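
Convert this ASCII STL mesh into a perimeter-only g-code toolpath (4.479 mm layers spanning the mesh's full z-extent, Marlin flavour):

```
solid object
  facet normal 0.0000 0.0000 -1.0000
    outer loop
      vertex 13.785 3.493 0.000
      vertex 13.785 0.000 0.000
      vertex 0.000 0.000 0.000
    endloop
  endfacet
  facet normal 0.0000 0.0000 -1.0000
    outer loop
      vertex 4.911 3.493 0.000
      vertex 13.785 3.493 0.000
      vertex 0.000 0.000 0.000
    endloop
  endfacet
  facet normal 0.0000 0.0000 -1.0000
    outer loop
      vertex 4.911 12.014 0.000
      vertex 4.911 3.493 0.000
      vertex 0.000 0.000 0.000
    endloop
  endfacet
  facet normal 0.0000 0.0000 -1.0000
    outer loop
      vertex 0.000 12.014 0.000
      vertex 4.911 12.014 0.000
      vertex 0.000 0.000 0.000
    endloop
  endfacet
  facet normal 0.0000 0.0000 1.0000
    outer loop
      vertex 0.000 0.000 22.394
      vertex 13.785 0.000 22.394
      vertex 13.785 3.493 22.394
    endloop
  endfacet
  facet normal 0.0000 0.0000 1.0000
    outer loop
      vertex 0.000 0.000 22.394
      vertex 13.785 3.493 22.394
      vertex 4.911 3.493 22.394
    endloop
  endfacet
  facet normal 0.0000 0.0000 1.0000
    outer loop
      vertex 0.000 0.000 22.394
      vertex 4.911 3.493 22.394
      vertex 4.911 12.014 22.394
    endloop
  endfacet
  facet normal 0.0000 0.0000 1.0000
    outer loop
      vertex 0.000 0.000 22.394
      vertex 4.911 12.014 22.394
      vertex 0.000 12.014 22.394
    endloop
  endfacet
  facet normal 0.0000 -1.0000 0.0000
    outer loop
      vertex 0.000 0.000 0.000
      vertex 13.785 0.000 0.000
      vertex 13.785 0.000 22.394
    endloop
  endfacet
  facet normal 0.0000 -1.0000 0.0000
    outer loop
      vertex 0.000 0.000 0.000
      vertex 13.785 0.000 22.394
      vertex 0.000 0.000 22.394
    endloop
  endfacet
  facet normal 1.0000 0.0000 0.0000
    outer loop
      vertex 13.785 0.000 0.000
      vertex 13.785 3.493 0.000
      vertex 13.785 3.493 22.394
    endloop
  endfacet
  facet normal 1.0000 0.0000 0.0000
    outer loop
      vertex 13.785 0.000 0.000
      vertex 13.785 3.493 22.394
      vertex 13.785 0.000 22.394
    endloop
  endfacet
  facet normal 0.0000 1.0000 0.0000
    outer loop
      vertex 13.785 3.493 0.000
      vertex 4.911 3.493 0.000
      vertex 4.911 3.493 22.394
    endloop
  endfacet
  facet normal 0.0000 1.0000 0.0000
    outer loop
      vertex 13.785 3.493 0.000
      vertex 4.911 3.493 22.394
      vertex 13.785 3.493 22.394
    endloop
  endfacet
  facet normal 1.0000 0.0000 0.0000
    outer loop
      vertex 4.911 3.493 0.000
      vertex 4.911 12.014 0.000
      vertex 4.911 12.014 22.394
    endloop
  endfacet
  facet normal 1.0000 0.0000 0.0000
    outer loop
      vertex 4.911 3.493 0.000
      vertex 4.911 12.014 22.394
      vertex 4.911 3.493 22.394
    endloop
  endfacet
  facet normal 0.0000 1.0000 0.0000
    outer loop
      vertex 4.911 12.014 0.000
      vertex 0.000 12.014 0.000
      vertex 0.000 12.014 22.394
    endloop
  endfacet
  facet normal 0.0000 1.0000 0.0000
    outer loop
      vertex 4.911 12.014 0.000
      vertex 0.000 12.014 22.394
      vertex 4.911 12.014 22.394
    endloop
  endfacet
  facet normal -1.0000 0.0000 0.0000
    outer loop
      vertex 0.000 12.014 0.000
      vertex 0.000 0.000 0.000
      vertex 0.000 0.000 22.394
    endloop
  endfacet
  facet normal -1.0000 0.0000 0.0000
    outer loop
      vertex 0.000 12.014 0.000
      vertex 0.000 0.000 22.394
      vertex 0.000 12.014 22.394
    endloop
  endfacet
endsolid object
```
; perimeter-only toolpath
G21 ; units = mm
G90 ; absolute positioning
G28 ; home
; layer 1
G0 Z4.479
G0 X0.000 Y0.000
G1 X13.785 Y0.000
G1 X13.785 Y3.493
G1 X4.911 Y3.493
G1 X4.911 Y12.014
G1 X0.000 Y12.014
G1 X0.000 Y0.000
; layer 2
G0 Z8.958
G0 X0.000 Y0.000
G1 X13.785 Y0.000
G1 X13.785 Y3.493
G1 X4.911 Y3.493
G1 X4.911 Y12.014
G1 X0.000 Y12.014
G1 X0.000 Y0.000
; layer 3
G0 Z13.436
G0 X0.000 Y0.000
G1 X13.785 Y0.000
G1 X13.785 Y3.493
G1 X4.911 Y3.493
G1 X4.911 Y12.014
G1 X0.000 Y12.014
G1 X0.000 Y0.000
; layer 4
G0 Z17.915
G0 X0.000 Y0.000
G1 X13.785 Y0.000
G1 X13.785 Y3.493
G1 X4.911 Y3.493
G1 X4.911 Y12.014
G1 X0.000 Y12.014
G1 X0.000 Y0.000
; layer 5
G0 Z22.394
G0 X0.000 Y0.000
G1 X13.785 Y0.000
G1 X13.785 Y3.493
G1 X4.911 Y3.493
G1 X4.911 Y12.014
G1 X0.000 Y12.014
G1 X0.000 Y0.000
M2 ; end

The solid is an L-shaped prism: outer 13.8 × 12 mm, arm thicknesses ≈ 3.49 mm (horizontal) and 4.91 mm (vertical), extruded 22.4 mm in z. Slicing at Δz = 4.479 mm — 5 equal slices spanning the solid's height, so layer i sits at z = i·h/5 — gives 5 non-empty perimeters. Each is a 6-segment closed polygon; G0 lifts to the layer z and rapids to the start vertex, then G1 traces the edges.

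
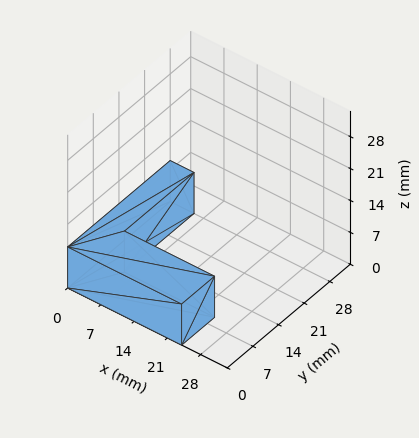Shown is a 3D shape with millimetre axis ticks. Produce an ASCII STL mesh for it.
Reading the render: the shape is an L-shaped prism: outer 24 × 28 mm, arm thicknesses ≈ 9 mm (horizontal) and 5 mm (vertical), extruded 9 mm in z (dimensions read to the nearest mm from the axis ticks). For the STL, each face is triangulated and given an outward normal.

solid part
  facet normal 0.0000 0.0000 -1.0000
    outer loop
      vertex 24.000 9.000 0.000
      vertex 24.000 0.000 0.000
      vertex 0.000 0.000 0.000
    endloop
  endfacet
  facet normal 0.0000 0.0000 -1.0000
    outer loop
      vertex 5.000 9.000 0.000
      vertex 24.000 9.000 0.000
      vertex 0.000 0.000 0.000
    endloop
  endfacet
  facet normal 0.0000 0.0000 -1.0000
    outer loop
      vertex 5.000 28.000 0.000
      vertex 5.000 9.000 0.000
      vertex 0.000 0.000 0.000
    endloop
  endfacet
  facet normal 0.0000 0.0000 -1.0000
    outer loop
      vertex 0.000 28.000 0.000
      vertex 5.000 28.000 0.000
      vertex 0.000 0.000 0.000
    endloop
  endfacet
  facet normal 0.0000 0.0000 1.0000
    outer loop
      vertex 0.000 0.000 9.000
      vertex 24.000 0.000 9.000
      vertex 24.000 9.000 9.000
    endloop
  endfacet
  facet normal 0.0000 0.0000 1.0000
    outer loop
      vertex 0.000 0.000 9.000
      vertex 24.000 9.000 9.000
      vertex 5.000 9.000 9.000
    endloop
  endfacet
  facet normal 0.0000 0.0000 1.0000
    outer loop
      vertex 0.000 0.000 9.000
      vertex 5.000 9.000 9.000
      vertex 5.000 28.000 9.000
    endloop
  endfacet
  facet normal 0.0000 0.0000 1.0000
    outer loop
      vertex 0.000 0.000 9.000
      vertex 5.000 28.000 9.000
      vertex 0.000 28.000 9.000
    endloop
  endfacet
  facet normal 0.0000 -1.0000 0.0000
    outer loop
      vertex 0.000 0.000 0.000
      vertex 24.000 0.000 0.000
      vertex 24.000 0.000 9.000
    endloop
  endfacet
  facet normal 0.0000 -1.0000 0.0000
    outer loop
      vertex 0.000 0.000 0.000
      vertex 24.000 0.000 9.000
      vertex 0.000 0.000 9.000
    endloop
  endfacet
  facet normal 1.0000 0.0000 0.0000
    outer loop
      vertex 24.000 0.000 0.000
      vertex 24.000 9.000 0.000
      vertex 24.000 9.000 9.000
    endloop
  endfacet
  facet normal 1.0000 0.0000 0.0000
    outer loop
      vertex 24.000 0.000 0.000
      vertex 24.000 9.000 9.000
      vertex 24.000 0.000 9.000
    endloop
  endfacet
  facet normal 0.0000 1.0000 0.0000
    outer loop
      vertex 24.000 9.000 0.000
      vertex 5.000 9.000 0.000
      vertex 5.000 9.000 9.000
    endloop
  endfacet
  facet normal 0.0000 1.0000 0.0000
    outer loop
      vertex 24.000 9.000 0.000
      vertex 5.000 9.000 9.000
      vertex 24.000 9.000 9.000
    endloop
  endfacet
  facet normal 1.0000 0.0000 0.0000
    outer loop
      vertex 5.000 9.000 0.000
      vertex 5.000 28.000 0.000
      vertex 5.000 28.000 9.000
    endloop
  endfacet
  facet normal 1.0000 0.0000 0.0000
    outer loop
      vertex 5.000 9.000 0.000
      vertex 5.000 28.000 9.000
      vertex 5.000 9.000 9.000
    endloop
  endfacet
  facet normal 0.0000 1.0000 0.0000
    outer loop
      vertex 5.000 28.000 0.000
      vertex 0.000 28.000 0.000
      vertex 0.000 28.000 9.000
    endloop
  endfacet
  facet normal 0.0000 1.0000 0.0000
    outer loop
      vertex 5.000 28.000 0.000
      vertex 0.000 28.000 9.000
      vertex 5.000 28.000 9.000
    endloop
  endfacet
  facet normal -1.0000 0.0000 0.0000
    outer loop
      vertex 0.000 28.000 0.000
      vertex 0.000 0.000 0.000
      vertex 0.000 0.000 9.000
    endloop
  endfacet
  facet normal -1.0000 0.0000 0.0000
    outer loop
      vertex 0.000 28.000 0.000
      vertex 0.000 0.000 9.000
      vertex 0.000 28.000 9.000
    endloop
  endfacet
endsolid part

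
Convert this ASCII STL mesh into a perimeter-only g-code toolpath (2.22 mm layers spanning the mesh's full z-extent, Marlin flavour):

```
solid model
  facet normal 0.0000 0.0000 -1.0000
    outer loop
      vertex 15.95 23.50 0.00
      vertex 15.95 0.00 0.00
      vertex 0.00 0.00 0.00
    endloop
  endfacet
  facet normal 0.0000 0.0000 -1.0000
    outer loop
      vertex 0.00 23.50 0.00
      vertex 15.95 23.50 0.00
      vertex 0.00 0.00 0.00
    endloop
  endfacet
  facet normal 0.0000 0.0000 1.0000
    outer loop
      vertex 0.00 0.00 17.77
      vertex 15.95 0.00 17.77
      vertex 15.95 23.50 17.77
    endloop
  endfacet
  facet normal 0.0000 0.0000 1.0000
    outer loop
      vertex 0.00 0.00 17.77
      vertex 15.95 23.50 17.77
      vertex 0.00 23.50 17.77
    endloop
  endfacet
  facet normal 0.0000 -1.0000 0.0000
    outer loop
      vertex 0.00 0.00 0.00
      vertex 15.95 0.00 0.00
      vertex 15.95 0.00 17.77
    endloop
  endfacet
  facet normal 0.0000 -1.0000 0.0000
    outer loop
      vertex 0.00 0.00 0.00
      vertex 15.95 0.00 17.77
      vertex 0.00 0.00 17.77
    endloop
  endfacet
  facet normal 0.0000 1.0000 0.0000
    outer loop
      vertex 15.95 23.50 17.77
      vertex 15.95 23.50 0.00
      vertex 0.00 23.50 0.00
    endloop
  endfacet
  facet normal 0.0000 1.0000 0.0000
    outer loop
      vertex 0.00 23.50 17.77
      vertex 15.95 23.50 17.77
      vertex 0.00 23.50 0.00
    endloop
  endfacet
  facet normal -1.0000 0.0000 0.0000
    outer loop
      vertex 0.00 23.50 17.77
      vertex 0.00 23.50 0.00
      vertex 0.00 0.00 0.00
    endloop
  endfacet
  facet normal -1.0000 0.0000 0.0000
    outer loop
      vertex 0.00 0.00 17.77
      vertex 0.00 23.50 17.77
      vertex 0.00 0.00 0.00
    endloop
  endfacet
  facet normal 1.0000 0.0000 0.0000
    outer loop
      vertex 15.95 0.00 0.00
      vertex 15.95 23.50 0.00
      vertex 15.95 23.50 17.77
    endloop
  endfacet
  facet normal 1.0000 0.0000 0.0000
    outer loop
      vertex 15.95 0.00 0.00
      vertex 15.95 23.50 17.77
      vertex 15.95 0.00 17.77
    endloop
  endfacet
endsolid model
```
; perimeter-only toolpath
G21 ; units = mm
G90 ; absolute positioning
G28 ; home
; layer 1
G0 Z2.22
G0 X0.00 Y0.00
G1 X15.95 Y0.00
G1 X15.95 Y23.50
G1 X0.00 Y23.50
G1 X0.00 Y0.00
; layer 2
G0 Z4.44
G0 X0.00 Y0.00
G1 X15.95 Y0.00
G1 X15.95 Y23.50
G1 X0.00 Y23.50
G1 X0.00 Y0.00
; layer 3
G0 Z6.66
G0 X0.00 Y0.00
G1 X15.95 Y0.00
G1 X15.95 Y23.50
G1 X0.00 Y23.50
G1 X0.00 Y0.00
; layer 4
G0 Z8.88
G0 X0.00 Y0.00
G1 X15.95 Y0.00
G1 X15.95 Y23.50
G1 X0.00 Y23.50
G1 X0.00 Y0.00
; layer 5
G0 Z11.11
G0 X0.00 Y0.00
G1 X15.95 Y0.00
G1 X15.95 Y23.50
G1 X0.00 Y23.50
G1 X0.00 Y0.00
; layer 6
G0 Z13.33
G0 X0.00 Y0.00
G1 X15.95 Y0.00
G1 X15.95 Y23.50
G1 X0.00 Y23.50
G1 X0.00 Y0.00
; layer 7
G0 Z15.55
G0 X0.00 Y0.00
G1 X15.95 Y0.00
G1 X15.95 Y23.50
G1 X0.00 Y23.50
G1 X0.00 Y0.00
; layer 8
G0 Z17.77
G0 X0.00 Y0.00
G1 X15.95 Y0.00
G1 X15.95 Y23.50
G1 X0.00 Y23.50
G1 X0.00 Y0.00
M2 ; end

The solid is a rectangular box, roughly 15.9 × 23.5 mm footprint and 17.8 mm tall. Slicing at Δz = 2.22 mm — 8 equal slices spanning the solid's height, so layer i sits at z = i·h/8 — gives 8 non-empty perimeters. Each is a 4-segment closed polygon; G0 lifts to the layer z and rapids to the start vertex, then G1 traces the edges.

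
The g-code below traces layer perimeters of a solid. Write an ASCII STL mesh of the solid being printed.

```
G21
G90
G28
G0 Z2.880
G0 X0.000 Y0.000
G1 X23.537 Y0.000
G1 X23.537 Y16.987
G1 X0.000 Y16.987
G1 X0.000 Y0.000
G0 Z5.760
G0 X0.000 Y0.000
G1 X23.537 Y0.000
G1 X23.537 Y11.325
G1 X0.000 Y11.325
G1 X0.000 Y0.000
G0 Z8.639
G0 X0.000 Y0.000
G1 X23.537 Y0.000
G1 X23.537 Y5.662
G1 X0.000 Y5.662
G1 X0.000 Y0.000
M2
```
solid part
  facet normal 0.0000 0.0000 -1.0000
    outer loop
      vertex 23.537 22.650 0.000
      vertex 23.537 0.000 0.000
      vertex 0.000 0.000 0.000
    endloop
  endfacet
  facet normal 0.0000 0.0000 -1.0000
    outer loop
      vertex 0.000 22.650 0.000
      vertex 23.537 22.650 0.000
      vertex 0.000 0.000 0.000
    endloop
  endfacet
  facet normal 0.0000 -1.0000 0.0000
    outer loop
      vertex 0.000 0.000 0.000
      vertex 23.537 0.000 0.000
      vertex 23.537 0.000 11.519
    endloop
  endfacet
  facet normal 0.0000 -1.0000 0.0000
    outer loop
      vertex 0.000 0.000 0.000
      vertex 23.537 0.000 11.519
      vertex 0.000 0.000 11.519
    endloop
  endfacet
  facet normal 0.0000 0.4533 0.8914
    outer loop
      vertex 0.000 0.000 11.519
      vertex 23.537 0.000 11.519
      vertex 23.537 22.650 0.000
    endloop
  endfacet
  facet normal 0.0000 0.4533 0.8914
    outer loop
      vertex 0.000 0.000 11.519
      vertex 23.537 22.650 0.000
      vertex 0.000 22.650 0.000
    endloop
  endfacet
  facet normal -1.0000 0.0000 0.0000
    outer loop
      vertex 0.000 0.000 11.519
      vertex 0.000 22.650 0.000
      vertex 0.000 0.000 0.000
    endloop
  endfacet
  facet normal 1.0000 0.0000 0.0000
    outer loop
      vertex 23.537 0.000 0.000
      vertex 23.537 22.650 0.000
      vertex 23.537 0.000 11.519
    endloop
  endfacet
endsolid part

The G0 Z moves step by Δz≈2.880 mm. The G1 loops shrink linearly with z, so the solid tapers from its base footprint up to z≈11.5. Closing with a flat bottom cap and the tapered top and triangulating gives 8 facets — a wedge (ramp): 23.5 × 22.6 mm base, rising to 11.5 mm along the y=0 edge and sloping linearly to z=0 at y=22.6.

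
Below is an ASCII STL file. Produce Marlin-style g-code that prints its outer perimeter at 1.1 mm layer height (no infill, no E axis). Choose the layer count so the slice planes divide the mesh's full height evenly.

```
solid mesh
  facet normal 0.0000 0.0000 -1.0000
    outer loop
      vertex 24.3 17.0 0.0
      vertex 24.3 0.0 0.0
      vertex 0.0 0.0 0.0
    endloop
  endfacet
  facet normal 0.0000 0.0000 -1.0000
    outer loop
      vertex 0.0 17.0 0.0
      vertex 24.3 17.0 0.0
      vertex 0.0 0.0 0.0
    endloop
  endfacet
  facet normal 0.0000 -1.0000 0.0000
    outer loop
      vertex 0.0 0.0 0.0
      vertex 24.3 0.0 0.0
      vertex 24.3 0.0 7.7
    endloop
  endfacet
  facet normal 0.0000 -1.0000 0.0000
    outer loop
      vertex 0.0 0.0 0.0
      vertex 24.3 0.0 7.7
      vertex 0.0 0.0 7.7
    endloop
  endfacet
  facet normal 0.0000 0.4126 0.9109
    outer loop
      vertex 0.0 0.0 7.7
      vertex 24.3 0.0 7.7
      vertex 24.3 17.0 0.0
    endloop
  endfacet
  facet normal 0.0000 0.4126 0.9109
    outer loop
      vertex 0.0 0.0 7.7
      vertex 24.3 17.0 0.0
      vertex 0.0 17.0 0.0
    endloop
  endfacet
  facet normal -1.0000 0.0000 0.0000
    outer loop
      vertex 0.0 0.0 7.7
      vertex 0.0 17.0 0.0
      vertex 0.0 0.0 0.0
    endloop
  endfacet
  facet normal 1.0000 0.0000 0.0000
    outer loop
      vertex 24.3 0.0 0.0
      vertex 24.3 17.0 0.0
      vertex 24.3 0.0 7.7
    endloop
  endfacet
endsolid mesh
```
; perimeter-only toolpath
G21 ; units = mm
G90 ; absolute positioning
G28 ; home
; layer 1
G0 Z1.1
G0 X0.0 Y0.0
G1 X24.3 Y0.0
G1 X24.3 Y14.6
G1 X0.0 Y14.6
G1 X0.0 Y0.0
; layer 2
G0 Z2.2
G0 X0.0 Y0.0
G1 X24.3 Y0.0
G1 X24.3 Y12.1
G1 X0.0 Y12.1
G1 X0.0 Y0.0
; layer 3
G0 Z3.3
G0 X0.0 Y0.0
G1 X24.3 Y0.0
G1 X24.3 Y9.7
G1 X0.0 Y9.7
G1 X0.0 Y0.0
; layer 4
G0 Z4.4
G0 X0.0 Y0.0
G1 X24.3 Y0.0
G1 X24.3 Y7.3
G1 X0.0 Y7.3
G1 X0.0 Y0.0
; layer 5
G0 Z5.5
G0 X0.0 Y0.0
G1 X24.3 Y0.0
G1 X24.3 Y4.9
G1 X0.0 Y4.9
G1 X0.0 Y0.0
; layer 6
G0 Z6.6
G0 X0.0 Y0.0
G1 X24.3 Y0.0
G1 X24.3 Y2.4
G1 X0.0 Y2.4
G1 X0.0 Y0.0
M2 ; end

The solid is a wedge (ramp): 24.3 × 17 mm base, rising to 7.7 mm along the y=0 edge and sloping linearly to z=0 at y=17. Slicing at Δz = 1.1 mm — 7 equal slices spanning the solid's height, so layer i sits at z = i·h/7 — gives 6 non-empty perimeters. Each is a 4-segment closed polygon; G0 lifts to the layer z and rapids to the start vertex, then G1 traces the edges. The cross-section shrinks linearly with z (the slice at the apex is degenerate and omitted).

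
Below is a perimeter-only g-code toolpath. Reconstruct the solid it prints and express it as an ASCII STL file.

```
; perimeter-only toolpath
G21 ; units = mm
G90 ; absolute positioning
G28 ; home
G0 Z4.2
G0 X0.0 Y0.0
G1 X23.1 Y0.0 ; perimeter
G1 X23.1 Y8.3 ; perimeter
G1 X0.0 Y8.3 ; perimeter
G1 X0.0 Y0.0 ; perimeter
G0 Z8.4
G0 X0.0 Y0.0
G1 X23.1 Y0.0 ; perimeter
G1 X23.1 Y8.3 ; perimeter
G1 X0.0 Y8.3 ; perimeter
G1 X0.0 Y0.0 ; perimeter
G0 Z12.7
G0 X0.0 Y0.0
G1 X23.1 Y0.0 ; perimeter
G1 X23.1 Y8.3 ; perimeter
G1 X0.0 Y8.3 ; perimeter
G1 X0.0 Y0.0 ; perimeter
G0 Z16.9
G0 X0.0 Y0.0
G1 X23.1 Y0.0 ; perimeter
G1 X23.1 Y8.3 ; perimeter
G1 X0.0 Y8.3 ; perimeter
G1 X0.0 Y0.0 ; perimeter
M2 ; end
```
solid part
  facet normal 0.0000 0.0000 -1.0000
    outer loop
      vertex 23.1 8.3 0.0
      vertex 23.1 0.0 0.0
      vertex 0.0 0.0 0.0
    endloop
  endfacet
  facet normal 0.0000 0.0000 -1.0000
    outer loop
      vertex 0.0 8.3 0.0
      vertex 23.1 8.3 0.0
      vertex 0.0 0.0 0.0
    endloop
  endfacet
  facet normal 0.0000 0.0000 1.0000
    outer loop
      vertex 0.0 0.0 16.9
      vertex 23.1 0.0 16.9
      vertex 23.1 8.3 16.9
    endloop
  endfacet
  facet normal 0.0000 0.0000 1.0000
    outer loop
      vertex 0.0 0.0 16.9
      vertex 23.1 8.3 16.9
      vertex 0.0 8.3 16.9
    endloop
  endfacet
  facet normal 0.0000 -1.0000 0.0000
    outer loop
      vertex 0.0 0.0 0.0
      vertex 23.1 0.0 0.0
      vertex 23.1 0.0 16.9
    endloop
  endfacet
  facet normal 0.0000 -1.0000 0.0000
    outer loop
      vertex 0.0 0.0 0.0
      vertex 23.1 0.0 16.9
      vertex 0.0 0.0 16.9
    endloop
  endfacet
  facet normal 0.0000 1.0000 0.0000
    outer loop
      vertex 23.1 8.3 16.9
      vertex 23.1 8.3 0.0
      vertex 0.0 8.3 0.0
    endloop
  endfacet
  facet normal 0.0000 1.0000 0.0000
    outer loop
      vertex 0.0 8.3 16.9
      vertex 23.1 8.3 16.9
      vertex 0.0 8.3 0.0
    endloop
  endfacet
  facet normal -1.0000 0.0000 0.0000
    outer loop
      vertex 0.0 8.3 16.9
      vertex 0.0 8.3 0.0
      vertex 0.0 0.0 0.0
    endloop
  endfacet
  facet normal -1.0000 0.0000 0.0000
    outer loop
      vertex 0.0 0.0 16.9
      vertex 0.0 8.3 16.9
      vertex 0.0 0.0 0.0
    endloop
  endfacet
  facet normal 1.0000 0.0000 0.0000
    outer loop
      vertex 23.1 0.0 0.0
      vertex 23.1 8.3 0.0
      vertex 23.1 8.3 16.9
    endloop
  endfacet
  facet normal 1.0000 0.0000 0.0000
    outer loop
      vertex 23.1 0.0 0.0
      vertex 23.1 8.3 16.9
      vertex 23.1 0.0 16.9
    endloop
  endfacet
endsolid part

The G0 Z moves step by Δz≈4.2 mm. Every layer's G1 loop is the same polygon, so the solid is a straight extrusion of it from z=0 to z≈16.9. Closing with flat bottom and top caps and triangulating gives 12 facets — a rectangular box, roughly 23.1 × 8.3 mm footprint and 16.9 mm tall.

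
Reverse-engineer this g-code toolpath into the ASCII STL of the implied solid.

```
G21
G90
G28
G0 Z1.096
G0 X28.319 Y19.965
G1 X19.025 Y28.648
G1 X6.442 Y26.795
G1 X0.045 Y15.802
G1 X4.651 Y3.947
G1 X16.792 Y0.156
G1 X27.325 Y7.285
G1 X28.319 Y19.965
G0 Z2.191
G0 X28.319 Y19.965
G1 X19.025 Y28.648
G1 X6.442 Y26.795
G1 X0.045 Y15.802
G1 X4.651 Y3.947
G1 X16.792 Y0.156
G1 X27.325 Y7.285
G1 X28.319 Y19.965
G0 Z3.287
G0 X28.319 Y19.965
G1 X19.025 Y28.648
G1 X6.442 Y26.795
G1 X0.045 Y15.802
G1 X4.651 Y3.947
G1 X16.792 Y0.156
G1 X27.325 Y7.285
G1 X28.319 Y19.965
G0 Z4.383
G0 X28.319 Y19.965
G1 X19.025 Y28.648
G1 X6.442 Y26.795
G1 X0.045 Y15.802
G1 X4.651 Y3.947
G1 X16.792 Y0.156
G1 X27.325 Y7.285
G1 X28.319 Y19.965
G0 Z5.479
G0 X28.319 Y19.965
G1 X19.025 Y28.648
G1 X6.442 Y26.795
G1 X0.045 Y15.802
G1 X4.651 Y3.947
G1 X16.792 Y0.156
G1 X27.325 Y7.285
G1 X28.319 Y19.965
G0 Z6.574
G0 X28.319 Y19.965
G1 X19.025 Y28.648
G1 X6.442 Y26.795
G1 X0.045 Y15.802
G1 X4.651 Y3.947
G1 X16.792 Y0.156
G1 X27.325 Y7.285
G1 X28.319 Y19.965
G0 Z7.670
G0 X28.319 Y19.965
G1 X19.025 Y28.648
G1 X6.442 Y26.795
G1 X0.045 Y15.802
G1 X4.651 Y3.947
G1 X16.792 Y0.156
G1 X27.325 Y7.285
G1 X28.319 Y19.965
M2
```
solid part
  facet normal 0.0000 0.0000 -1.0000
    outer loop
      vertex 6.442 26.795 0.000
      vertex 19.025 28.648 0.000
      vertex 28.319 19.965 0.000
    endloop
  endfacet
  facet normal 0.0000 0.0000 -1.0000
    outer loop
      vertex 0.045 15.802 0.000
      vertex 6.442 26.795 0.000
      vertex 28.319 19.965 0.000
    endloop
  endfacet
  facet normal 0.0000 0.0000 -1.0000
    outer loop
      vertex 4.651 3.947 0.000
      vertex 0.045 15.802 0.000
      vertex 28.319 19.965 0.000
    endloop
  endfacet
  facet normal 0.0000 0.0000 -1.0000
    outer loop
      vertex 16.792 0.156 0.000
      vertex 4.651 3.947 0.000
      vertex 28.319 19.965 0.000
    endloop
  endfacet
  facet normal 0.0000 0.0000 -1.0000
    outer loop
      vertex 27.325 7.285 0.000
      vertex 16.792 0.156 0.000
      vertex 28.319 19.965 0.000
    endloop
  endfacet
  facet normal 0.0000 0.0000 1.0000
    outer loop
      vertex 28.319 19.965 7.670
      vertex 19.025 28.648 7.670
      vertex 6.442 26.795 7.670
    endloop
  endfacet
  facet normal 0.0000 0.0000 1.0000
    outer loop
      vertex 28.319 19.965 7.670
      vertex 6.442 26.795 7.670
      vertex 0.045 15.802 7.670
    endloop
  endfacet
  facet normal 0.0000 0.0000 1.0000
    outer loop
      vertex 28.319 19.965 7.670
      vertex 0.045 15.802 7.670
      vertex 4.651 3.947 7.670
    endloop
  endfacet
  facet normal 0.0000 0.0000 1.0000
    outer loop
      vertex 28.319 19.965 7.670
      vertex 4.651 3.947 7.670
      vertex 16.792 0.156 7.670
    endloop
  endfacet
  facet normal 0.0000 0.0000 1.0000
    outer loop
      vertex 28.319 19.965 7.670
      vertex 16.792 0.156 7.670
      vertex 27.325 7.285 7.670
    endloop
  endfacet
  facet normal 0.6827 0.7307 0.0000
    outer loop
      vertex 28.319 19.965 0.000
      vertex 19.025 28.648 0.000
      vertex 19.025 28.648 7.670
    endloop
  endfacet
  facet normal 0.6827 0.7307 0.0000
    outer loop
      vertex 28.319 19.965 0.000
      vertex 19.025 28.648 7.670
      vertex 28.319 19.965 7.670
    endloop
  endfacet
  facet normal -0.1457 0.9893 0.0000
    outer loop
      vertex 19.025 28.648 0.000
      vertex 6.442 26.795 0.000
      vertex 6.442 26.795 7.670
    endloop
  endfacet
  facet normal -0.1457 0.9893 0.0000
    outer loop
      vertex 19.025 28.648 0.000
      vertex 6.442 26.795 7.670
      vertex 19.025 28.648 7.670
    endloop
  endfacet
  facet normal -0.8643 0.5030 0.0000
    outer loop
      vertex 6.442 26.795 0.000
      vertex 0.045 15.802 0.000
      vertex 0.045 15.802 7.670
    endloop
  endfacet
  facet normal -0.8643 0.5030 0.0000
    outer loop
      vertex 6.442 26.795 0.000
      vertex 0.045 15.802 7.670
      vertex 6.442 26.795 7.670
    endloop
  endfacet
  facet normal -0.9321 -0.3622 0.0000
    outer loop
      vertex 0.045 15.802 0.000
      vertex 4.651 3.947 0.000
      vertex 4.651 3.947 7.670
    endloop
  endfacet
  facet normal -0.9321 -0.3622 0.0000
    outer loop
      vertex 0.045 15.802 0.000
      vertex 4.651 3.947 7.670
      vertex 0.045 15.802 7.670
    endloop
  endfacet
  facet normal -0.2981 -0.9545 0.0000
    outer loop
      vertex 4.651 3.947 0.000
      vertex 16.792 0.156 0.000
      vertex 16.792 0.156 7.670
    endloop
  endfacet
  facet normal -0.2981 -0.9545 0.0000
    outer loop
      vertex 4.651 3.947 0.000
      vertex 16.792 0.156 7.670
      vertex 4.651 3.947 7.670
    endloop
  endfacet
  facet normal 0.5605 -0.8281 0.0000
    outer loop
      vertex 16.792 0.156 0.000
      vertex 27.325 7.285 0.000
      vertex 27.325 7.285 7.670
    endloop
  endfacet
  facet normal 0.5605 -0.8281 0.0000
    outer loop
      vertex 16.792 0.156 0.000
      vertex 27.325 7.285 7.670
      vertex 16.792 0.156 7.670
    endloop
  endfacet
  facet normal 0.9969 -0.0782 0.0000
    outer loop
      vertex 27.325 7.285 0.000
      vertex 28.319 19.965 0.000
      vertex 28.319 19.965 7.670
    endloop
  endfacet
  facet normal 0.9969 -0.0782 0.0000
    outer loop
      vertex 27.325 7.285 0.000
      vertex 28.319 19.965 7.670
      vertex 27.325 7.285 7.670
    endloop
  endfacet
endsolid part

The G0 Z moves step by Δz≈1.096 mm. Every layer's G1 loop is the same polygon, so the solid is a straight extrusion of it from z=0 to z≈7.67. Closing with flat bottom and top caps and triangulating gives 24 facets — a regular 7-sided prism (a cylinder approximated with 7 flat sides), circumscribed radius ≈ 14.7 mm, height ≈ 7.67 mm.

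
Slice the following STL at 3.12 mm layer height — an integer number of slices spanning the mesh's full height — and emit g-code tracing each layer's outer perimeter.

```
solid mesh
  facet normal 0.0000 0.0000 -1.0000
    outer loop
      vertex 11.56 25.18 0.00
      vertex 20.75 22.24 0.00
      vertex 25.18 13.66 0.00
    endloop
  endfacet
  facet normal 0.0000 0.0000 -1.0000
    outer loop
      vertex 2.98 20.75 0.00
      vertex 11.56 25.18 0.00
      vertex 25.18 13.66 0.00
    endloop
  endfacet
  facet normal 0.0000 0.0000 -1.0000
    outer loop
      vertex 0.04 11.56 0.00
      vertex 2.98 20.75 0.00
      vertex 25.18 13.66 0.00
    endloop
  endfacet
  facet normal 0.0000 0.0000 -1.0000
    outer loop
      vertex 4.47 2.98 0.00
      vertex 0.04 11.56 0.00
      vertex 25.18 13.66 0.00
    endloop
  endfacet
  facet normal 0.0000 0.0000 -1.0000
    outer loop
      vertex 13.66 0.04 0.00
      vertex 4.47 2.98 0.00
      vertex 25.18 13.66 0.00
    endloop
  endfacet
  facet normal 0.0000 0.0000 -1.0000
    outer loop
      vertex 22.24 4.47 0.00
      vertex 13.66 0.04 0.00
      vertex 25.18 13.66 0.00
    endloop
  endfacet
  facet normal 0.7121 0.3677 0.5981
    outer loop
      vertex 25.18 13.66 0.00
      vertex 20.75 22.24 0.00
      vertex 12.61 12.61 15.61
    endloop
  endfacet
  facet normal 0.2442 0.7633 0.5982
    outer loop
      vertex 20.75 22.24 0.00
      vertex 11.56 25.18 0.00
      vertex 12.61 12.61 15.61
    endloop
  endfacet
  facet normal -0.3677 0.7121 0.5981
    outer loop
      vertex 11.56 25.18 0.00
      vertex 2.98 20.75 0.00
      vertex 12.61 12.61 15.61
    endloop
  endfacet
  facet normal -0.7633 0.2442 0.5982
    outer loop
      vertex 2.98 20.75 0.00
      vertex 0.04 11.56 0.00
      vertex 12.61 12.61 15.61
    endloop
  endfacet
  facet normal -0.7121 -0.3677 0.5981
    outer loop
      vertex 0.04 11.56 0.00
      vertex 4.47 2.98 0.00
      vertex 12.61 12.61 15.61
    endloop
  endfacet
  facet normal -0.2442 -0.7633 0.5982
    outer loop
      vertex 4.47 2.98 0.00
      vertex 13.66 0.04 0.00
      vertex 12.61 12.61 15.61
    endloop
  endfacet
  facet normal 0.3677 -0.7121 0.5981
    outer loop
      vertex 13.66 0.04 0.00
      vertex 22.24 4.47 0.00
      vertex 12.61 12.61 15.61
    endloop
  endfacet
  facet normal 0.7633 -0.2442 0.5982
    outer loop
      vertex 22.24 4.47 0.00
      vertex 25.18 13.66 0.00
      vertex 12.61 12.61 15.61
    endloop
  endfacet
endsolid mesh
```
; perimeter-only toolpath
G21 ; units = mm
G90 ; absolute positioning
G28 ; home
; layer 1
G0 Z3.12
G0 X22.67 Y13.45
G1 X19.12 Y20.31
G1 X11.77 Y22.67
G1 X4.91 Y19.12
G1 X2.55 Y11.77
G1 X6.10 Y4.91
G1 X13.45 Y2.55
G1 X20.31 Y6.10
G1 X22.67 Y13.45
; layer 2
G0 Z6.24
G0 X20.15 Y13.24
G1 X17.49 Y18.39
G1 X11.98 Y20.15
G1 X6.83 Y17.49
G1 X5.07 Y11.98
G1 X7.73 Y6.83
G1 X13.24 Y5.07
G1 X18.39 Y7.73
G1 X20.15 Y13.24
; layer 3
G0 Z9.37
G0 X17.64 Y13.03
G1 X15.87 Y16.46
G1 X12.19 Y17.64
G1 X8.76 Y15.87
G1 X7.58 Y12.19
G1 X9.35 Y8.76
G1 X13.03 Y7.58
G1 X16.46 Y9.35
G1 X17.64 Y13.03
; layer 4
G0 Z12.49
G0 X15.12 Y12.82
G1 X14.24 Y14.54
G1 X12.40 Y15.12
G1 X10.68 Y14.24
G1 X10.10 Y12.40
G1 X10.98 Y10.68
G1 X12.82 Y10.10
G1 X14.54 Y10.98
G1 X15.12 Y12.82
M2 ; end

The solid is a regular 8-sided pyramid, base circumscribed radius ≈ 12.6 mm, apex at z ≈ 15.6 mm. Slicing at Δz = 3.12 mm — 5 equal slices spanning the solid's height, so layer i sits at z = i·h/5 — gives 4 non-empty perimeters. Each is a 8-segment closed polygon; G0 lifts to the layer z and rapids to the start vertex, then G1 traces the edges. The cross-section shrinks linearly with z (the slice at the apex is degenerate and omitted).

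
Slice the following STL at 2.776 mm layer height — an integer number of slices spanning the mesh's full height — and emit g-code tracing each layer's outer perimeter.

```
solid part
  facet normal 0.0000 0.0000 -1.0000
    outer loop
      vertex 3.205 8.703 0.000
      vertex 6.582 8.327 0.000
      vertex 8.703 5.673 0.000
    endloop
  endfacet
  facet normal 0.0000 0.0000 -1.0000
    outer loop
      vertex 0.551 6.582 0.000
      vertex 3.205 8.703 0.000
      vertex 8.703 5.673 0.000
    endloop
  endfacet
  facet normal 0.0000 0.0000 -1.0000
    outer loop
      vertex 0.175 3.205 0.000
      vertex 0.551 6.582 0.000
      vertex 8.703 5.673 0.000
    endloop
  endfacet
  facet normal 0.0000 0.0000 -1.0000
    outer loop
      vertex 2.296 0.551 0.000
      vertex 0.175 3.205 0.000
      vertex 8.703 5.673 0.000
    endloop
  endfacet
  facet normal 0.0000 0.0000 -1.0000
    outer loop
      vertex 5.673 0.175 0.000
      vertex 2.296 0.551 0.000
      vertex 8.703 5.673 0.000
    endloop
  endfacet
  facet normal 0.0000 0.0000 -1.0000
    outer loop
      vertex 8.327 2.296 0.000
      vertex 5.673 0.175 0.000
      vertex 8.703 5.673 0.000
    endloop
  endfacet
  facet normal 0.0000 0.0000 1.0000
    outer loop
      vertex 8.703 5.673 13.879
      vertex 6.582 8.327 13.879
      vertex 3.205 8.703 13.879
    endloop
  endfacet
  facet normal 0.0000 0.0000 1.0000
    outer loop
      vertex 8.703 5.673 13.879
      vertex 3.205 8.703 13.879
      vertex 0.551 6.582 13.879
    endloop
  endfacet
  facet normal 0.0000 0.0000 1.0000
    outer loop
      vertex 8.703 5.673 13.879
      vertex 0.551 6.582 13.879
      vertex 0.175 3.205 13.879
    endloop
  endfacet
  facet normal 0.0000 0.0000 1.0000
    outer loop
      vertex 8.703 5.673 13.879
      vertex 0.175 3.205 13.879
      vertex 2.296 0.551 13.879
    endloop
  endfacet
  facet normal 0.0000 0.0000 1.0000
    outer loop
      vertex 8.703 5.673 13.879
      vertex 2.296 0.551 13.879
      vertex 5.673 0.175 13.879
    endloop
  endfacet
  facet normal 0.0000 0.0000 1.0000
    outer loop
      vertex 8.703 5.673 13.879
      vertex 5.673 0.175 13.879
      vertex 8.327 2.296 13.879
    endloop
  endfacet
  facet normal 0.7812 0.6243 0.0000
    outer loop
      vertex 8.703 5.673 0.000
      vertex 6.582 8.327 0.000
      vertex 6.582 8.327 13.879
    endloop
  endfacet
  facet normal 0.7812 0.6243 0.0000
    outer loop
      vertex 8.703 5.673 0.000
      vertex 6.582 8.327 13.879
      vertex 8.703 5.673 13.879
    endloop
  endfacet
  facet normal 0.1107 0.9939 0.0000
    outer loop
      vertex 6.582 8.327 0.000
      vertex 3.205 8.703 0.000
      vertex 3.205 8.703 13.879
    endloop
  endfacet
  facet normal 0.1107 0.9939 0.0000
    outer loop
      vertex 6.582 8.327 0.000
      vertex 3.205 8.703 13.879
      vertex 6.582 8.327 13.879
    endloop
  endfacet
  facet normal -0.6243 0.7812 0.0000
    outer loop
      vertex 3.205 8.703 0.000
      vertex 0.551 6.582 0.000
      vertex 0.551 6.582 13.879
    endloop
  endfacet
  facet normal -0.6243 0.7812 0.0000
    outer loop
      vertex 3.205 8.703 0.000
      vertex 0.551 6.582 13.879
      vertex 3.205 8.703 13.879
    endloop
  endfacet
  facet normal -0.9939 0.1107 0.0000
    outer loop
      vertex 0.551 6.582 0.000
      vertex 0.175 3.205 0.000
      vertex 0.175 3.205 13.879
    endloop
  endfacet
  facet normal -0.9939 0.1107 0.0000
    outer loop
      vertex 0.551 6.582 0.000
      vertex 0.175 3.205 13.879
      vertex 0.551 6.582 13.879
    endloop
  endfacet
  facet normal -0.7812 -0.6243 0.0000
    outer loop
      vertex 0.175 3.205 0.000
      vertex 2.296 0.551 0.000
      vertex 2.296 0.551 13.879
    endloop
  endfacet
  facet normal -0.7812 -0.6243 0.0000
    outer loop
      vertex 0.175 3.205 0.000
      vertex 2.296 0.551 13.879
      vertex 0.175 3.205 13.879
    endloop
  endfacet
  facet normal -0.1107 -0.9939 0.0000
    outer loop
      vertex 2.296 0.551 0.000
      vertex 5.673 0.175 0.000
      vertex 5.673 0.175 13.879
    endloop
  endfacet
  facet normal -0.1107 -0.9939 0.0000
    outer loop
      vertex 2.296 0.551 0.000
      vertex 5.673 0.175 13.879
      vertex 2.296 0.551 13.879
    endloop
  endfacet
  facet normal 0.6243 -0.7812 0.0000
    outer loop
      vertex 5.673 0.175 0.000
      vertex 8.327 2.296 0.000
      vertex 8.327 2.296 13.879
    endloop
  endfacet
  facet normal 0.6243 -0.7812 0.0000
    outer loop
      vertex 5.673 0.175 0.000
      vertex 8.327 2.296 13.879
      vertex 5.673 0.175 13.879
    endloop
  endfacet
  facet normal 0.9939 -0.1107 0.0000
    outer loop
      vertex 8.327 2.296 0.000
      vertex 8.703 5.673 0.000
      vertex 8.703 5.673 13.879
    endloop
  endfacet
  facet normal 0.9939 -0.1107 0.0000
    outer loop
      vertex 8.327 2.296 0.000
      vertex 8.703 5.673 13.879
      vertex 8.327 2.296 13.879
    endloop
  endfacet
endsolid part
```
; perimeter-only toolpath
G21 ; units = mm
G90 ; absolute positioning
G28 ; home
; layer 1
G0 Z2.776
G0 X8.703 Y5.673
G1 X6.582 Y8.327
G1 X3.205 Y8.703
G1 X0.551 Y6.582
G1 X0.175 Y3.205
G1 X2.296 Y0.551
G1 X5.673 Y0.175
G1 X8.327 Y2.296
G1 X8.703 Y5.673
; layer 2
G0 Z5.552
G0 X8.703 Y5.673
G1 X6.582 Y8.327
G1 X3.205 Y8.703
G1 X0.551 Y6.582
G1 X0.175 Y3.205
G1 X2.296 Y0.551
G1 X5.673 Y0.175
G1 X8.327 Y2.296
G1 X8.703 Y5.673
; layer 3
G0 Z8.327
G0 X8.703 Y5.673
G1 X6.582 Y8.327
G1 X3.205 Y8.703
G1 X0.551 Y6.582
G1 X0.175 Y3.205
G1 X2.296 Y0.551
G1 X5.673 Y0.175
G1 X8.327 Y2.296
G1 X8.703 Y5.673
; layer 4
G0 Z11.103
G0 X8.703 Y5.673
G1 X6.582 Y8.327
G1 X3.205 Y8.703
G1 X0.551 Y6.582
G1 X0.175 Y3.205
G1 X2.296 Y0.551
G1 X5.673 Y0.175
G1 X8.327 Y2.296
G1 X8.703 Y5.673
; layer 5
G0 Z13.879
G0 X8.703 Y5.673
G1 X6.582 Y8.327
G1 X3.205 Y8.703
G1 X0.551 Y6.582
G1 X0.175 Y3.205
G1 X2.296 Y0.551
G1 X5.673 Y0.175
G1 X8.327 Y2.296
G1 X8.703 Y5.673
M2 ; end

The solid is a regular 8-sided prism (a cylinder approximated with 8 flat sides), circumscribed radius ≈ 4.44 mm, height ≈ 13.9 mm. Slicing at Δz = 2.776 mm — 5 equal slices spanning the solid's height, so layer i sits at z = i·h/5 — gives 5 non-empty perimeters. Each is a 8-segment closed polygon; G0 lifts to the layer z and rapids to the start vertex, then G1 traces the edges.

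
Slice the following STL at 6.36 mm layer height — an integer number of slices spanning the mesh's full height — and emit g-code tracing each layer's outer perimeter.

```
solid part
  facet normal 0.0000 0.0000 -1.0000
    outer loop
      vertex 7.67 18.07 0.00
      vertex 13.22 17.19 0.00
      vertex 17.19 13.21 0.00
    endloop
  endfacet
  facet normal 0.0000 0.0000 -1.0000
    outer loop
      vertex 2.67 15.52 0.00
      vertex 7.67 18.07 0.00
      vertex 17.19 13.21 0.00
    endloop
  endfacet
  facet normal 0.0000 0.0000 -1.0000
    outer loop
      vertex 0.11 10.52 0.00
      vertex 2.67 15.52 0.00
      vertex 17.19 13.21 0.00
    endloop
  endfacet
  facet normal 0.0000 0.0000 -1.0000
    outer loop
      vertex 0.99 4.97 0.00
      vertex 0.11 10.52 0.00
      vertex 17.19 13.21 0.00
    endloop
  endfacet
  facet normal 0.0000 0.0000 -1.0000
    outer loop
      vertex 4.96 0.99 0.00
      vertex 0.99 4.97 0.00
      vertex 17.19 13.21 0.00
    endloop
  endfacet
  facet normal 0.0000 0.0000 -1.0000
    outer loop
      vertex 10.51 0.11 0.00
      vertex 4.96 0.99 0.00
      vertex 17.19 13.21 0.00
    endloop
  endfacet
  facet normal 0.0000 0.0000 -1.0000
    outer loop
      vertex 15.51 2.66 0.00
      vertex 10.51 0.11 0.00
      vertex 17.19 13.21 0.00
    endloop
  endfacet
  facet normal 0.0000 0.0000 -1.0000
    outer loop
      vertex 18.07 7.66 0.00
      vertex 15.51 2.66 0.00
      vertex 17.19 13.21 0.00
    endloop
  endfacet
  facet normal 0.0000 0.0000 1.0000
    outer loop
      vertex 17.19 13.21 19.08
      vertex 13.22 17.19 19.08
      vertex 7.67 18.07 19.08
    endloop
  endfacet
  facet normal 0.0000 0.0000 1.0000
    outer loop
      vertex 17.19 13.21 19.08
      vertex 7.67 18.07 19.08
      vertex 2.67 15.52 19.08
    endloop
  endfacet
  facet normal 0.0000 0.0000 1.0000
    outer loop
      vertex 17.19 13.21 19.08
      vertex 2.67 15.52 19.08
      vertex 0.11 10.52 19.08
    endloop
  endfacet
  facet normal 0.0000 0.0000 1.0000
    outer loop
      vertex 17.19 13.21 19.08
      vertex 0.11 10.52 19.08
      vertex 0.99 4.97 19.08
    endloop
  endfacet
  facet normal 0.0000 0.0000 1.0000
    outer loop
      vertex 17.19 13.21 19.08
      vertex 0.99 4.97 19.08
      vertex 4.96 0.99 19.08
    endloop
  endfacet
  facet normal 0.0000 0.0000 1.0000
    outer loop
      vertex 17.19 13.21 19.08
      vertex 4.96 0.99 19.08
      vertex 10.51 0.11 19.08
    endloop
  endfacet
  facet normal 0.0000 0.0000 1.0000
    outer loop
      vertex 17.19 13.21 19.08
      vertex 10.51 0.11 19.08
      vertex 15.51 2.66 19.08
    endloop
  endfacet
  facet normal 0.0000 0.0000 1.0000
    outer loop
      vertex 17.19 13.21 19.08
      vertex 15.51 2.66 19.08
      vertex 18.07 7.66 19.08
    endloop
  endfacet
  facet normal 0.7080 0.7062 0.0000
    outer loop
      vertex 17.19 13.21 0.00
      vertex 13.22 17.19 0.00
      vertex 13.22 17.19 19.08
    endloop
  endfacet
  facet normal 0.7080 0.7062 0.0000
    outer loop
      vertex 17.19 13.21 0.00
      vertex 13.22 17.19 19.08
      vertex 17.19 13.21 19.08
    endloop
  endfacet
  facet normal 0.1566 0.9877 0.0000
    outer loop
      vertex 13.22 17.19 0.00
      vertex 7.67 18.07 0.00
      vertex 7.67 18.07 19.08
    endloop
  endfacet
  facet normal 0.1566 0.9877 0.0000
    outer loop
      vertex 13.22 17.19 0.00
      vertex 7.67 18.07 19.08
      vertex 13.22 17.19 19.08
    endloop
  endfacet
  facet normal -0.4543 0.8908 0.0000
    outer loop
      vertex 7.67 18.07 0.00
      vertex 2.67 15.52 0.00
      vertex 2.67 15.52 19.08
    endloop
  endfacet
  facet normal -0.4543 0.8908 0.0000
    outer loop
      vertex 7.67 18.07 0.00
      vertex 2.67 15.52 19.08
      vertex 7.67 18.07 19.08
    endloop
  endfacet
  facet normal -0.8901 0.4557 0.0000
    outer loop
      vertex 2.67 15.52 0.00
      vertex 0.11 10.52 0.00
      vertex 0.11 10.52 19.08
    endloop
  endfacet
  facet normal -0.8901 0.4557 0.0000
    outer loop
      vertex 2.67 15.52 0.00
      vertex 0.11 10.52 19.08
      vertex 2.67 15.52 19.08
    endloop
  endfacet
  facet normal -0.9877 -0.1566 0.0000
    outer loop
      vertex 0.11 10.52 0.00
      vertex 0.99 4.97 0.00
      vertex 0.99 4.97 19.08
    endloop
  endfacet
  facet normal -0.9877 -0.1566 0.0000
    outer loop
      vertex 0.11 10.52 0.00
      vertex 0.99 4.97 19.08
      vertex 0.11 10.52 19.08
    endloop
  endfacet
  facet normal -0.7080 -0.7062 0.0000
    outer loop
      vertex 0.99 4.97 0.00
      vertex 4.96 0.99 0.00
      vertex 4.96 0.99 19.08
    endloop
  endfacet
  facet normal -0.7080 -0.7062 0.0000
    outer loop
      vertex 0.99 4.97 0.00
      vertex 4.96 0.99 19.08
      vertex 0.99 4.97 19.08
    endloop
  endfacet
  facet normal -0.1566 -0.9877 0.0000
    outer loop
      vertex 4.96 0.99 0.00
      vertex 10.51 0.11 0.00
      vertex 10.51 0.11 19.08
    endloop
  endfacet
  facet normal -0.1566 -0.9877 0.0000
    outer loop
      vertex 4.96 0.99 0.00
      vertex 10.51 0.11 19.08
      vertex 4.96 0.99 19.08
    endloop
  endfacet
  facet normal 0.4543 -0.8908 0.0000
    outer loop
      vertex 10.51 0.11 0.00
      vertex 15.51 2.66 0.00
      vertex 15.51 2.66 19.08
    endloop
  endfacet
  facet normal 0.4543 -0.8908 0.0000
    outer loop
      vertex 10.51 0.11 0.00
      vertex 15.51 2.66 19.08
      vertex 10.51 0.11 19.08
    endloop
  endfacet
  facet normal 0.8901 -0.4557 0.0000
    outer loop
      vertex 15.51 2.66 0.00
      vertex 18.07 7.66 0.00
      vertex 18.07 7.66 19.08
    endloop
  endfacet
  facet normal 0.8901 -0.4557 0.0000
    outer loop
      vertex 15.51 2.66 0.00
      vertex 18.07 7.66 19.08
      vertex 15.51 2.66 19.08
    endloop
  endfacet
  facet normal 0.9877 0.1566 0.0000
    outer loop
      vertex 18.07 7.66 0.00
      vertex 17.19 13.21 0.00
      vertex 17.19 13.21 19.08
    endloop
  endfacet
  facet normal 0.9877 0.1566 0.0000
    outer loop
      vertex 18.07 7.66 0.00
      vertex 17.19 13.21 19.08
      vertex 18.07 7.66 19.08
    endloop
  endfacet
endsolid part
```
; perimeter-only toolpath
G21 ; units = mm
G90 ; absolute positioning
G28 ; home
; layer 1
G0 Z6.36
G0 X17.19 Y13.21
G1 X13.22 Y17.19
G1 X7.67 Y18.07
G1 X2.67 Y15.52
G1 X0.11 Y10.52
G1 X0.99 Y4.97
G1 X4.96 Y0.99
G1 X10.51 Y0.11
G1 X15.51 Y2.66
G1 X18.07 Y7.66
G1 X17.19 Y13.21
; layer 2
G0 Z12.72
G0 X17.19 Y13.21
G1 X13.22 Y17.19
G1 X7.67 Y18.07
G1 X2.67 Y15.52
G1 X0.11 Y10.52
G1 X0.99 Y4.97
G1 X4.96 Y0.99
G1 X10.51 Y0.11
G1 X15.51 Y2.66
G1 X18.07 Y7.66
G1 X17.19 Y13.21
; layer 3
G0 Z19.08
G0 X17.19 Y13.21
G1 X13.22 Y17.19
G1 X7.67 Y18.07
G1 X2.67 Y15.52
G1 X0.11 Y10.52
G1 X0.99 Y4.97
G1 X4.96 Y0.99
G1 X10.51 Y0.11
G1 X15.51 Y2.66
G1 X18.07 Y7.66
G1 X17.19 Y13.21
M2 ; end

The solid is a regular 10-sided prism (a cylinder approximated with 10 flat sides), circumscribed radius ≈ 9.09 mm, height ≈ 19.1 mm. Slicing at Δz = 6.36 mm — 3 equal slices spanning the solid's height, so layer i sits at z = i·h/3 — gives 3 non-empty perimeters. Each is a 10-segment closed polygon; G0 lifts to the layer z and rapids to the start vertex, then G1 traces the edges.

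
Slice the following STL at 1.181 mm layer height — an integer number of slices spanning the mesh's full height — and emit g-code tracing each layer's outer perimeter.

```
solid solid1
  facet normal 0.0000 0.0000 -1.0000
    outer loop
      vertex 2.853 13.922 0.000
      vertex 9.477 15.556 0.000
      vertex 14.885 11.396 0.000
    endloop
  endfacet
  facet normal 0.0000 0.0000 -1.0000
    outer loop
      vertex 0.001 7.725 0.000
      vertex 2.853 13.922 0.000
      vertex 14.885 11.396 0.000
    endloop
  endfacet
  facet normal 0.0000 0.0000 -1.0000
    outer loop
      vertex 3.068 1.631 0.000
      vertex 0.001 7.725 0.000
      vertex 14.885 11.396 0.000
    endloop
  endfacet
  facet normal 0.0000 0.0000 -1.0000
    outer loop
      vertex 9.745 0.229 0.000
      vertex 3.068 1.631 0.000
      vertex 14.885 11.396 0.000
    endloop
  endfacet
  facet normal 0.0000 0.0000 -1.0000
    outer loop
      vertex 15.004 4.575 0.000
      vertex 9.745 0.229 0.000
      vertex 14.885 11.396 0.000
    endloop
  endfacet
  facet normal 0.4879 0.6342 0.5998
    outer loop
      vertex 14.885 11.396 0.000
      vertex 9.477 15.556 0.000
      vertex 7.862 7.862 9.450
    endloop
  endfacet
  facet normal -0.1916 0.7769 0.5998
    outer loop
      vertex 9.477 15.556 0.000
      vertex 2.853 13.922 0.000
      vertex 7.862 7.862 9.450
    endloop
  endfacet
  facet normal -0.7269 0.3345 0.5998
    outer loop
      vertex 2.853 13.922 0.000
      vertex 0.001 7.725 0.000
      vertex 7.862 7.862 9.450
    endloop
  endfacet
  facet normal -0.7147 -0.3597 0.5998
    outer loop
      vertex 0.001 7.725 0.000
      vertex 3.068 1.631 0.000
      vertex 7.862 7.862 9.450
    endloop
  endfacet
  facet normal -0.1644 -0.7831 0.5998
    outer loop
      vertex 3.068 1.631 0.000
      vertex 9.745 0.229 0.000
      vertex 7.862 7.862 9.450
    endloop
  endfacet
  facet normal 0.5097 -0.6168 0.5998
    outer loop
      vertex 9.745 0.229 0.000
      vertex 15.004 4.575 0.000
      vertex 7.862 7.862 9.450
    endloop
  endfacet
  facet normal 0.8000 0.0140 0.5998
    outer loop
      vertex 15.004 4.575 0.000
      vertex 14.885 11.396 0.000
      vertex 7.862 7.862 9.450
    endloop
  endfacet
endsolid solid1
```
; perimeter-only toolpath
G21 ; units = mm
G90 ; absolute positioning
G28 ; home
; layer 1
G0 Z1.181
G0 X14.007 Y10.954
G1 X9.275 Y14.594
G1 X3.479 Y13.165
G1 X0.984 Y7.742
G1 X3.667 Y2.410
G1 X9.510 Y1.183
G1 X14.111 Y4.986
G1 X14.007 Y10.954
; layer 2
G0 Z2.362
G0 X13.129 Y10.513
G1 X9.073 Y13.633
G1 X4.105 Y12.407
G1 X1.966 Y7.759
G1 X4.267 Y3.189
G1 X9.274 Y2.137
G1 X13.219 Y5.397
G1 X13.129 Y10.513
; layer 3
G0 Z3.544
G0 X12.251 Y10.071
G1 X8.871 Y12.671
G1 X4.731 Y11.649
G1 X2.949 Y7.776
G1 X4.866 Y3.968
G1 X9.039 Y3.091
G1 X12.326 Y5.808
G1 X12.251 Y10.071
; layer 4
G0 Z4.725
G0 X11.373 Y9.629
G1 X8.669 Y11.709
G1 X5.357 Y10.892
G1 X3.932 Y7.793
G1 X5.465 Y4.747
G1 X8.803 Y4.045
G1 X11.433 Y6.219
G1 X11.373 Y9.629
; layer 5
G0 Z5.906
G0 X10.496 Y9.187
G1 X8.468 Y10.747
G1 X5.984 Y10.135
G1 X4.914 Y7.811
G1 X6.064 Y5.525
G1 X8.568 Y5.000
G1 X10.540 Y6.629
G1 X10.496 Y9.187
; layer 6
G0 Z7.087
G0 X9.618 Y8.745
G1 X8.266 Y9.785
G1 X6.610 Y9.377
G1 X5.897 Y7.828
G1 X6.663 Y6.304
G1 X8.333 Y5.954
G1 X9.647 Y7.040
G1 X9.618 Y8.745
; layer 7
G0 Z8.269
G0 X8.740 Y8.304
G1 X8.064 Y8.824
G1 X7.236 Y8.620
G1 X6.879 Y7.845
G1 X7.263 Y7.083
G1 X8.097 Y6.908
G1 X8.755 Y7.451
G1 X8.740 Y8.304
M2 ; end

The solid is a regular 7-sided pyramid, base circumscribed radius ≈ 7.86 mm, apex at z ≈ 9.45 mm. Slicing at Δz = 1.181 mm — 8 equal slices spanning the solid's height, so layer i sits at z = i·h/8 — gives 7 non-empty perimeters. Each is a 7-segment closed polygon; G0 lifts to the layer z and rapids to the start vertex, then G1 traces the edges. The cross-section shrinks linearly with z (the slice at the apex is degenerate and omitted).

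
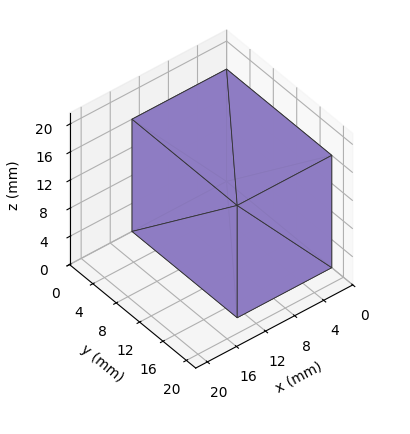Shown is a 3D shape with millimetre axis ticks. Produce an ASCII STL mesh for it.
Reading the render: the shape is a rectangular box, roughly 13 × 18 mm footprint and 16 mm tall (dimensions read to the nearest mm from the axis ticks). For the STL, each face is triangulated and given an outward normal.

solid part
  facet normal 0.0000 0.0000 -1.0000
    outer loop
      vertex 13.000 18.000 0.000
      vertex 13.000 0.000 0.000
      vertex 0.000 0.000 0.000
    endloop
  endfacet
  facet normal 0.0000 0.0000 -1.0000
    outer loop
      vertex 0.000 18.000 0.000
      vertex 13.000 18.000 0.000
      vertex 0.000 0.000 0.000
    endloop
  endfacet
  facet normal 0.0000 0.0000 1.0000
    outer loop
      vertex 0.000 0.000 16.000
      vertex 13.000 0.000 16.000
      vertex 13.000 18.000 16.000
    endloop
  endfacet
  facet normal 0.0000 0.0000 1.0000
    outer loop
      vertex 0.000 0.000 16.000
      vertex 13.000 18.000 16.000
      vertex 0.000 18.000 16.000
    endloop
  endfacet
  facet normal 0.0000 -1.0000 0.0000
    outer loop
      vertex 0.000 0.000 0.000
      vertex 13.000 0.000 0.000
      vertex 13.000 0.000 16.000
    endloop
  endfacet
  facet normal 0.0000 -1.0000 0.0000
    outer loop
      vertex 0.000 0.000 0.000
      vertex 13.000 0.000 16.000
      vertex 0.000 0.000 16.000
    endloop
  endfacet
  facet normal 0.0000 1.0000 0.0000
    outer loop
      vertex 13.000 18.000 16.000
      vertex 13.000 18.000 0.000
      vertex 0.000 18.000 0.000
    endloop
  endfacet
  facet normal 0.0000 1.0000 0.0000
    outer loop
      vertex 0.000 18.000 16.000
      vertex 13.000 18.000 16.000
      vertex 0.000 18.000 0.000
    endloop
  endfacet
  facet normal -1.0000 0.0000 0.0000
    outer loop
      vertex 0.000 18.000 16.000
      vertex 0.000 18.000 0.000
      vertex 0.000 0.000 0.000
    endloop
  endfacet
  facet normal -1.0000 0.0000 0.0000
    outer loop
      vertex 0.000 0.000 16.000
      vertex 0.000 18.000 16.000
      vertex 0.000 0.000 0.000
    endloop
  endfacet
  facet normal 1.0000 0.0000 0.0000
    outer loop
      vertex 13.000 0.000 0.000
      vertex 13.000 18.000 0.000
      vertex 13.000 18.000 16.000
    endloop
  endfacet
  facet normal 1.0000 0.0000 0.0000
    outer loop
      vertex 13.000 0.000 0.000
      vertex 13.000 18.000 16.000
      vertex 13.000 0.000 16.000
    endloop
  endfacet
endsolid part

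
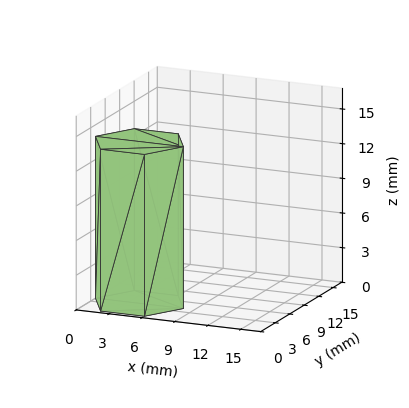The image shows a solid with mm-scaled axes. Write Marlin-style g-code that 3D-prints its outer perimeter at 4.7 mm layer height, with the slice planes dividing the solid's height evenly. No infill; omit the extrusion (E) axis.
Reading the render: the shape is a regular 6-sided prism (a cylinder approximated with 6 flat sides), circumscribed radius ≈ 4 mm, height ≈ 14 mm (dimensions read to the nearest mm from the axis ticks). For the g-code, the solid's height is divided into equal slices at the stated Δz and each level perimeter traced with G1 moves after a G0 lift.

; perimeter-only toolpath
G21 ; units = mm
G90 ; absolute positioning
G28 ; home
; layer 1
G0 Z4.7
G0 X8.0 Y4.0
G1 X6.0 Y7.5
G1 X2.0 Y7.5
G1 X0.0 Y4.0
G1 X2.0 Y0.5
G1 X6.0 Y0.5
G1 X8.0 Y4.0
; layer 2
G0 Z9.3
G0 X8.0 Y4.0
G1 X6.0 Y7.5
G1 X2.0 Y7.5
G1 X0.0 Y4.0
G1 X2.0 Y0.5
G1 X6.0 Y0.5
G1 X8.0 Y4.0
; layer 3
G0 Z14.0
G0 X8.0 Y4.0
G1 X6.0 Y7.5
G1 X2.0 Y7.5
G1 X0.0 Y4.0
G1 X2.0 Y0.5
G1 X6.0 Y0.5
G1 X8.0 Y4.0
M2 ; end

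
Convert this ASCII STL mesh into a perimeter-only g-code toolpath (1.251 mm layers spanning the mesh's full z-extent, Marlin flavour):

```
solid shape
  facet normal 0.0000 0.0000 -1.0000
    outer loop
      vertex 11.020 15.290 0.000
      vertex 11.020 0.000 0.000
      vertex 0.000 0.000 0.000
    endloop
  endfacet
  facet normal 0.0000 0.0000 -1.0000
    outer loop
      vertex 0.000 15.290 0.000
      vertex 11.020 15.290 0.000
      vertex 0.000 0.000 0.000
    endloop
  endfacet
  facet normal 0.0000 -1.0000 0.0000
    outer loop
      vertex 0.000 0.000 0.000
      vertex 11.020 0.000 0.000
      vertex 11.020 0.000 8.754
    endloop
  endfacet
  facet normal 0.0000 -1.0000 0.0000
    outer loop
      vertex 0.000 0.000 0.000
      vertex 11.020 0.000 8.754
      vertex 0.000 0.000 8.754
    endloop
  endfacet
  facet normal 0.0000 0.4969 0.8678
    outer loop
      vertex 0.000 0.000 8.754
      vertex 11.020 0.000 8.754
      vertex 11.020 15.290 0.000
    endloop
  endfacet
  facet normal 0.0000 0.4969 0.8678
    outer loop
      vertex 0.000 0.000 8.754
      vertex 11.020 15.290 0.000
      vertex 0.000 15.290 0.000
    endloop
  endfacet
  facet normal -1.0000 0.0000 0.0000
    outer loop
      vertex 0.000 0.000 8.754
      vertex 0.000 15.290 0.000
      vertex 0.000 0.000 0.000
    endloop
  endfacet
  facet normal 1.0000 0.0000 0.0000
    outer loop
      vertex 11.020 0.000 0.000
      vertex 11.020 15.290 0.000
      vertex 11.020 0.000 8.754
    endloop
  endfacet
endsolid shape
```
; perimeter-only toolpath
G21 ; units = mm
G90 ; absolute positioning
G28 ; home
; layer 1
G0 Z1.251
G0 X0.000 Y0.000
G1 X11.020 Y0.000
G1 X11.020 Y13.106
G1 X0.000 Y13.106
G1 X0.000 Y0.000
; layer 2
G0 Z2.501
G0 X0.000 Y0.000
G1 X11.020 Y0.000
G1 X11.020 Y10.921
G1 X0.000 Y10.921
G1 X0.000 Y0.000
; layer 3
G0 Z3.752
G0 X0.000 Y0.000
G1 X11.020 Y0.000
G1 X11.020 Y8.737
G1 X0.000 Y8.737
G1 X0.000 Y0.000
; layer 4
G0 Z5.002
G0 X0.000 Y0.000
G1 X11.020 Y0.000
G1 X11.020 Y6.553
G1 X0.000 Y6.553
G1 X0.000 Y0.000
; layer 5
G0 Z6.253
G0 X0.000 Y0.000
G1 X11.020 Y0.000
G1 X11.020 Y4.369
G1 X0.000 Y4.369
G1 X0.000 Y0.000
; layer 6
G0 Z7.503
G0 X0.000 Y0.000
G1 X11.020 Y0.000
G1 X11.020 Y2.184
G1 X0.000 Y2.184
G1 X0.000 Y0.000
M2 ; end

The solid is a wedge (ramp): 11 × 15.3 mm base, rising to 8.75 mm along the y=0 edge and sloping linearly to z=0 at y=15.3. Slicing at Δz = 1.251 mm — 7 equal slices spanning the solid's height, so layer i sits at z = i·h/7 — gives 6 non-empty perimeters. Each is a 4-segment closed polygon; G0 lifts to the layer z and rapids to the start vertex, then G1 traces the edges. The cross-section shrinks linearly with z (the slice at the apex is degenerate and omitted).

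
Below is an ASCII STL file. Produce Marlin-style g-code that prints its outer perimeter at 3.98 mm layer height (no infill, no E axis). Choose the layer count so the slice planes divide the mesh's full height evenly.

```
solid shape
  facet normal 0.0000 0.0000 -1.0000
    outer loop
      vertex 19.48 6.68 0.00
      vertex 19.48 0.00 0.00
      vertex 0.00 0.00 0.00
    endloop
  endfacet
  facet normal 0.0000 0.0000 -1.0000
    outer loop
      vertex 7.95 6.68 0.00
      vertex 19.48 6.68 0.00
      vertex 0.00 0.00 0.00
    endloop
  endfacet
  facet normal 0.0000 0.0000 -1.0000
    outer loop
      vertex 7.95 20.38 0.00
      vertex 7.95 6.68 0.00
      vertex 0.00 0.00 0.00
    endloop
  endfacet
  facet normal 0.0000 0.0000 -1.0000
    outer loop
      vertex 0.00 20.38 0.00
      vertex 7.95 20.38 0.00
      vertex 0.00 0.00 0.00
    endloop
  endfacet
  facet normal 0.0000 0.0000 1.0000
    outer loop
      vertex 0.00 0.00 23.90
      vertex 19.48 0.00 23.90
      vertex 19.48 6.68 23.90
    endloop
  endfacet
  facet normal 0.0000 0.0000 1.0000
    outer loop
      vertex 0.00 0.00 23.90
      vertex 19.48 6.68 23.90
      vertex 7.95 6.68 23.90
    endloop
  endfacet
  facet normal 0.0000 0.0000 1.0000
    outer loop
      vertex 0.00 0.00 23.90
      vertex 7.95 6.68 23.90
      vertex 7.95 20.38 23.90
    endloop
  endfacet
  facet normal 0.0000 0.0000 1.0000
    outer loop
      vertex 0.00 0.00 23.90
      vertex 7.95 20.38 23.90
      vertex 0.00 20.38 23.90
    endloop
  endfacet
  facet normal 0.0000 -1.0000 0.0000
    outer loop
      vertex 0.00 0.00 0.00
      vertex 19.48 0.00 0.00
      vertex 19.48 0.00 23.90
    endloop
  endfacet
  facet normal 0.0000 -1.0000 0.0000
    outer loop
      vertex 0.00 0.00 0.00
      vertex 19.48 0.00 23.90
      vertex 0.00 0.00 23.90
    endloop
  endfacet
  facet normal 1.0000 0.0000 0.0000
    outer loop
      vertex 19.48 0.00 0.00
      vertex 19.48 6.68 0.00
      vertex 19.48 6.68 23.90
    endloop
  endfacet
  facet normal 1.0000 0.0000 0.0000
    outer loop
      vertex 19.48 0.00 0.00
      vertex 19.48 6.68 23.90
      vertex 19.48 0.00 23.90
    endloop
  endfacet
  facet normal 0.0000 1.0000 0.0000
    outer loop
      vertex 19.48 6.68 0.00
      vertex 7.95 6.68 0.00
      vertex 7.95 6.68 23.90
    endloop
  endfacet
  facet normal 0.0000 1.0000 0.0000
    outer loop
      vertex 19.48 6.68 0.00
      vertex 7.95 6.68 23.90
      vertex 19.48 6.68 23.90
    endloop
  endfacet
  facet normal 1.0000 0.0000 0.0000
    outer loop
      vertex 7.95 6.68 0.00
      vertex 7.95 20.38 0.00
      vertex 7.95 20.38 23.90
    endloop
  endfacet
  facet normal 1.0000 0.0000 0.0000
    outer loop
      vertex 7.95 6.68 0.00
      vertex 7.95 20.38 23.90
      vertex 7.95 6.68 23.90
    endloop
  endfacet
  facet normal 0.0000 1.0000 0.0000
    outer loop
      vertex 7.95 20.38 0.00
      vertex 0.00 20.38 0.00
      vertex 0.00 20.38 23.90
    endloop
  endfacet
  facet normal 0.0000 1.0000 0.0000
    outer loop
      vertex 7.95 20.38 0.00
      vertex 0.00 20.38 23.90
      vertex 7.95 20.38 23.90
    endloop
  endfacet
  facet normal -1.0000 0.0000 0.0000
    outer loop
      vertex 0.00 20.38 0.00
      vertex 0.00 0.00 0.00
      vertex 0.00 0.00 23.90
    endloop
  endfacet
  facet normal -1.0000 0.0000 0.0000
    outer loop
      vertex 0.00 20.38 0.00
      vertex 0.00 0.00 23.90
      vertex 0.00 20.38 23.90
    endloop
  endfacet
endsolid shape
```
; perimeter-only toolpath
G21 ; units = mm
G90 ; absolute positioning
G28 ; home
; layer 1
G0 Z3.98
G0 X0.00 Y0.00
G1 X19.48 Y0.00
G1 X19.48 Y6.68
G1 X7.95 Y6.68
G1 X7.95 Y20.38
G1 X0.00 Y20.38
G1 X0.00 Y0.00
; layer 2
G0 Z7.97
G0 X0.00 Y0.00
G1 X19.48 Y0.00
G1 X19.48 Y6.68
G1 X7.95 Y6.68
G1 X7.95 Y20.38
G1 X0.00 Y20.38
G1 X0.00 Y0.00
; layer 3
G0 Z11.95
G0 X0.00 Y0.00
G1 X19.48 Y0.00
G1 X19.48 Y6.68
G1 X7.95 Y6.68
G1 X7.95 Y20.38
G1 X0.00 Y20.38
G1 X0.00 Y0.00
; layer 4
G0 Z15.93
G0 X0.00 Y0.00
G1 X19.48 Y0.00
G1 X19.48 Y6.68
G1 X7.95 Y6.68
G1 X7.95 Y20.38
G1 X0.00 Y20.38
G1 X0.00 Y0.00
; layer 5
G0 Z19.92
G0 X0.00 Y0.00
G1 X19.48 Y0.00
G1 X19.48 Y6.68
G1 X7.95 Y6.68
G1 X7.95 Y20.38
G1 X0.00 Y20.38
G1 X0.00 Y0.00
; layer 6
G0 Z23.90
G0 X0.00 Y0.00
G1 X19.48 Y0.00
G1 X19.48 Y6.68
G1 X7.95 Y6.68
G1 X7.95 Y20.38
G1 X0.00 Y20.38
G1 X0.00 Y0.00
M2 ; end

The solid is an L-shaped prism: outer 19.5 × 20.4 mm, arm thicknesses ≈ 6.68 mm (horizontal) and 7.95 mm (vertical), extruded 23.9 mm in z. Slicing at Δz = 3.98 mm — 6 equal slices spanning the solid's height, so layer i sits at z = i·h/6 — gives 6 non-empty perimeters. Each is a 6-segment closed polygon; G0 lifts to the layer z and rapids to the start vertex, then G1 traces the edges.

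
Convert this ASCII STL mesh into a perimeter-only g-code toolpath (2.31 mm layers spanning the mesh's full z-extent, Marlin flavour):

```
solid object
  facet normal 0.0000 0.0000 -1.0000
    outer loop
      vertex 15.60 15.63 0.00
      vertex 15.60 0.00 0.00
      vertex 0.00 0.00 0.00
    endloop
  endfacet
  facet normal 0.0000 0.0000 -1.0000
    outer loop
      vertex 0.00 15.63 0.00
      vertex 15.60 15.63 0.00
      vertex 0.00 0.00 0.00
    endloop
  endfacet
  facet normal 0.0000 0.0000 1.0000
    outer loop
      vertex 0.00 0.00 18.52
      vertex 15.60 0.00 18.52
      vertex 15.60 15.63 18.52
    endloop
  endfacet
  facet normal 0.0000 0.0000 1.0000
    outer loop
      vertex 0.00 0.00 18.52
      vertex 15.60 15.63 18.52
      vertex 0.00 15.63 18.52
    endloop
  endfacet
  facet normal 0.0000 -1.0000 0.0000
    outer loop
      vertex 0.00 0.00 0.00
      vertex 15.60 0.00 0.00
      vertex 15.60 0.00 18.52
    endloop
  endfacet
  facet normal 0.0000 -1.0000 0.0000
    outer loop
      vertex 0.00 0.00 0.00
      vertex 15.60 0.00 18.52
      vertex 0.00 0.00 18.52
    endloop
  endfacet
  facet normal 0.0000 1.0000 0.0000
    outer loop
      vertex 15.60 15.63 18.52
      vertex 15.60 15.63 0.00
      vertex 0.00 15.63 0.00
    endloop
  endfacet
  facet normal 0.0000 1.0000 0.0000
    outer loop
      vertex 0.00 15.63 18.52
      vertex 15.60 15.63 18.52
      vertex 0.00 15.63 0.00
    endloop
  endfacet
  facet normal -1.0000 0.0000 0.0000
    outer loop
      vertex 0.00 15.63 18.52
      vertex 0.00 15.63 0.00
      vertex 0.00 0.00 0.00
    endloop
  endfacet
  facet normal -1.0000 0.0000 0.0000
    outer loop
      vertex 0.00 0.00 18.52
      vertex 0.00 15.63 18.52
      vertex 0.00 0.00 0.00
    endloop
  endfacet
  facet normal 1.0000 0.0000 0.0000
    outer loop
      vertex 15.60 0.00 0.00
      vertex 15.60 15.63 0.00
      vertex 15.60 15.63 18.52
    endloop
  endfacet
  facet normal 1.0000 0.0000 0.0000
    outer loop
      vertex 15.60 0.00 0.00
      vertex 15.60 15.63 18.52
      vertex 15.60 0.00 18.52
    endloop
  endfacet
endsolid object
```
; perimeter-only toolpath
G21 ; units = mm
G90 ; absolute positioning
G28 ; home
; layer 1
G0 Z2.31
G0 X0.00 Y0.00
G1 X15.60 Y0.00
G1 X15.60 Y15.63
G1 X0.00 Y15.63
G1 X0.00 Y0.00
; layer 2
G0 Z4.63
G0 X0.00 Y0.00
G1 X15.60 Y0.00
G1 X15.60 Y15.63
G1 X0.00 Y15.63
G1 X0.00 Y0.00
; layer 3
G0 Z6.95
G0 X0.00 Y0.00
G1 X15.60 Y0.00
G1 X15.60 Y15.63
G1 X0.00 Y15.63
G1 X0.00 Y0.00
; layer 4
G0 Z9.26
G0 X0.00 Y0.00
G1 X15.60 Y0.00
G1 X15.60 Y15.63
G1 X0.00 Y15.63
G1 X0.00 Y0.00
; layer 5
G0 Z11.57
G0 X0.00 Y0.00
G1 X15.60 Y0.00
G1 X15.60 Y15.63
G1 X0.00 Y15.63
G1 X0.00 Y0.00
; layer 6
G0 Z13.89
G0 X0.00 Y0.00
G1 X15.60 Y0.00
G1 X15.60 Y15.63
G1 X0.00 Y15.63
G1 X0.00 Y0.00
; layer 7
G0 Z16.20
G0 X0.00 Y0.00
G1 X15.60 Y0.00
G1 X15.60 Y15.63
G1 X0.00 Y15.63
G1 X0.00 Y0.00
; layer 8
G0 Z18.52
G0 X0.00 Y0.00
G1 X15.60 Y0.00
G1 X15.60 Y15.63
G1 X0.00 Y15.63
G1 X0.00 Y0.00
M2 ; end

The solid is a rectangular box, roughly 15.6 × 15.6 mm footprint and 18.5 mm tall. Slicing at Δz = 2.31 mm — 8 equal slices spanning the solid's height, so layer i sits at z = i·h/8 — gives 8 non-empty perimeters. Each is a 4-segment closed polygon; G0 lifts to the layer z and rapids to the start vertex, then G1 traces the edges.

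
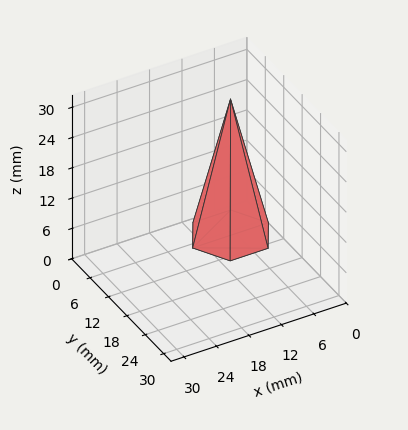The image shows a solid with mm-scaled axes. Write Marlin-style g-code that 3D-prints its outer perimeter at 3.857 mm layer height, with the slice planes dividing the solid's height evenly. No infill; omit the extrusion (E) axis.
Reading the render: the shape is a regular 6-sided pyramid, base circumscribed radius ≈ 7 mm, apex at z ≈ 27 mm (dimensions read to the nearest mm from the axis ticks). For the g-code, the solid's height is divided into equal slices at the stated Δz and each level perimeter traced with G1 moves after a G0 lift.

; perimeter-only toolpath
G21 ; units = mm
G90 ; absolute positioning
G28 ; home
; layer 1
G0 Z3.857
G0 X13.000 Y7.000
G1 X10.000 Y12.196
G1 X4.000 Y12.196
G1 X1.000 Y7.000
G1 X4.000 Y1.804
G1 X10.000 Y1.804
G1 X13.000 Y7.000
; layer 2
G0 Z7.714
G0 X12.000 Y7.000
G1 X9.500 Y11.330
G1 X4.500 Y11.330
G1 X2.000 Y7.000
G1 X4.500 Y2.670
G1 X9.500 Y2.670
G1 X12.000 Y7.000
; layer 3
G0 Z11.571
G0 X11.000 Y7.000
G1 X9.000 Y10.464
G1 X5.000 Y10.464
G1 X3.000 Y7.000
G1 X5.000 Y3.536
G1 X9.000 Y3.536
G1 X11.000 Y7.000
; layer 4
G0 Z15.429
G0 X10.000 Y7.000
G1 X8.500 Y9.598
G1 X5.500 Y9.598
G1 X4.000 Y7.000
G1 X5.500 Y4.402
G1 X8.500 Y4.402
G1 X10.000 Y7.000
; layer 5
G0 Z19.286
G0 X9.000 Y7.000
G1 X8.000 Y8.732
G1 X6.000 Y8.732
G1 X5.000 Y7.000
G1 X6.000 Y5.268
G1 X8.000 Y5.268
G1 X9.000 Y7.000
; layer 6
G0 Z23.143
G0 X8.000 Y7.000
G1 X7.500 Y7.866
G1 X6.500 Y7.866
G1 X6.000 Y7.000
G1 X6.500 Y6.134
G1 X7.500 Y6.134
G1 X8.000 Y7.000
M2 ; end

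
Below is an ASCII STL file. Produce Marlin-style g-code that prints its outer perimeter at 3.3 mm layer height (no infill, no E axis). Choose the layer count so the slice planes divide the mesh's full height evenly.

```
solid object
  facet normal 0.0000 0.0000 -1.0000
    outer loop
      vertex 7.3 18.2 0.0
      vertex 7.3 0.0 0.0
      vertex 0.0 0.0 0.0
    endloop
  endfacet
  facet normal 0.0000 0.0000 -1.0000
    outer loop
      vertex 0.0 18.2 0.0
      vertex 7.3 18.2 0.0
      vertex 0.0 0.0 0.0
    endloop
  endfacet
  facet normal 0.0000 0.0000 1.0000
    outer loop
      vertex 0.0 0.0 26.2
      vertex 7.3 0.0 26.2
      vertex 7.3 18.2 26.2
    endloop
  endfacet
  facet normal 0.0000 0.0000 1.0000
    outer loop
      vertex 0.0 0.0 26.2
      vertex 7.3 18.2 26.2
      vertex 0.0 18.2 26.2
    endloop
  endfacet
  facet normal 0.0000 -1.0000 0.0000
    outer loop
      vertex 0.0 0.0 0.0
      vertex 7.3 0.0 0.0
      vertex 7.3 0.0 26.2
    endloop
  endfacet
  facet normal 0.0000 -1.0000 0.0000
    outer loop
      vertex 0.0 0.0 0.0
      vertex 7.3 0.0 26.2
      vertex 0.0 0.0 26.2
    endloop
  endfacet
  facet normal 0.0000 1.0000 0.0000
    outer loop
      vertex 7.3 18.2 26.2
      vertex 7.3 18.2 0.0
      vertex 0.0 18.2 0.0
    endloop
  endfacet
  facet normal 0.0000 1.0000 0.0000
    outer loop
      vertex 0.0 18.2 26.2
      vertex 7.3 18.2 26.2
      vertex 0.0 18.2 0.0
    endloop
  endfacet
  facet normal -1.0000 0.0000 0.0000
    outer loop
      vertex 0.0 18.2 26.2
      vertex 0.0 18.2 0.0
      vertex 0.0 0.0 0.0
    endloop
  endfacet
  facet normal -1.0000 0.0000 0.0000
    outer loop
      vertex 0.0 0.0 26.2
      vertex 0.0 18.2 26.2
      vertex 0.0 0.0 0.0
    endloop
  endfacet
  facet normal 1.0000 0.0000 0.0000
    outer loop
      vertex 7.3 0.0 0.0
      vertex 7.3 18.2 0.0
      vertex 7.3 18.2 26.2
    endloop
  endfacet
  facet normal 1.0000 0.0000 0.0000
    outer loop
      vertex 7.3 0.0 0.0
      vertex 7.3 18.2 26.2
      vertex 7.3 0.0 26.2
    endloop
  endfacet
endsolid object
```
; perimeter-only toolpath
G21 ; units = mm
G90 ; absolute positioning
G28 ; home
; layer 1
G0 Z3.3
G0 X0.0 Y0.0
G1 X7.3 Y0.0
G1 X7.3 Y18.2
G1 X0.0 Y18.2
G1 X0.0 Y0.0
; layer 2
G0 Z6.5
G0 X0.0 Y0.0
G1 X7.3 Y0.0
G1 X7.3 Y18.2
G1 X0.0 Y18.2
G1 X0.0 Y0.0
; layer 3
G0 Z9.8
G0 X0.0 Y0.0
G1 X7.3 Y0.0
G1 X7.3 Y18.2
G1 X0.0 Y18.2
G1 X0.0 Y0.0
; layer 4
G0 Z13.1
G0 X0.0 Y0.0
G1 X7.3 Y0.0
G1 X7.3 Y18.2
G1 X0.0 Y18.2
G1 X0.0 Y0.0
; layer 5
G0 Z16.4
G0 X0.0 Y0.0
G1 X7.3 Y0.0
G1 X7.3 Y18.2
G1 X0.0 Y18.2
G1 X0.0 Y0.0
; layer 6
G0 Z19.6
G0 X0.0 Y0.0
G1 X7.3 Y0.0
G1 X7.3 Y18.2
G1 X0.0 Y18.2
G1 X0.0 Y0.0
; layer 7
G0 Z22.9
G0 X0.0 Y0.0
G1 X7.3 Y0.0
G1 X7.3 Y18.2
G1 X0.0 Y18.2
G1 X0.0 Y0.0
; layer 8
G0 Z26.2
G0 X0.0 Y0.0
G1 X7.3 Y0.0
G1 X7.3 Y18.2
G1 X0.0 Y18.2
G1 X0.0 Y0.0
M2 ; end

The solid is a rectangular box, roughly 7.3 × 18.2 mm footprint and 26.2 mm tall. Slicing at Δz = 3.3 mm — 8 equal slices spanning the solid's height, so layer i sits at z = i·h/8 — gives 8 non-empty perimeters. Each is a 4-segment closed polygon; G0 lifts to the layer z and rapids to the start vertex, then G1 traces the edges.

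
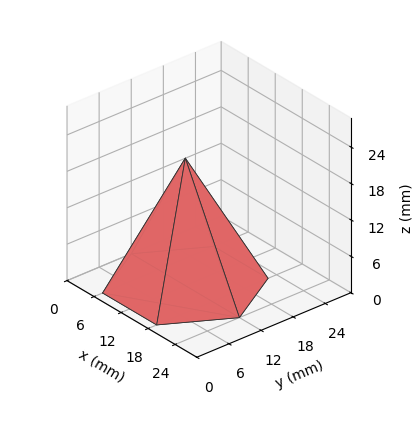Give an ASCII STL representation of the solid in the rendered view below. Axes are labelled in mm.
Reading the render: the shape is a regular 6-sided pyramid, base circumscribed radius ≈ 12 mm, apex at z ≈ 21 mm (dimensions read to the nearest mm from the axis ticks). For the STL, each face is triangulated and given an outward normal.

solid part
  facet normal 0.0000 0.0000 -1.0000
    outer loop
      vertex 6.0 22.4 0.0
      vertex 18.0 22.4 0.0
      vertex 24.0 12.0 0.0
    endloop
  endfacet
  facet normal 0.0000 0.0000 -1.0000
    outer loop
      vertex 0.0 12.0 0.0
      vertex 6.0 22.4 0.0
      vertex 24.0 12.0 0.0
    endloop
  endfacet
  facet normal 0.0000 0.0000 -1.0000
    outer loop
      vertex 6.0 1.6 0.0
      vertex 0.0 12.0 0.0
      vertex 24.0 12.0 0.0
    endloop
  endfacet
  facet normal 0.0000 0.0000 -1.0000
    outer loop
      vertex 18.0 1.6 0.0
      vertex 6.0 1.6 0.0
      vertex 24.0 12.0 0.0
    endloop
  endfacet
  facet normal 0.7763 0.4479 0.4436
    outer loop
      vertex 24.0 12.0 0.0
      vertex 18.0 22.4 0.0
      vertex 12.0 12.0 21.0
    endloop
  endfacet
  facet normal 0.0000 0.8961 0.4438
    outer loop
      vertex 18.0 22.4 0.0
      vertex 6.0 22.4 0.0
      vertex 12.0 12.0 21.0
    endloop
  endfacet
  facet normal -0.7763 0.4479 0.4436
    outer loop
      vertex 6.0 22.4 0.0
      vertex 0.0 12.0 0.0
      vertex 12.0 12.0 21.0
    endloop
  endfacet
  facet normal -0.7763 -0.4479 0.4436
    outer loop
      vertex 0.0 12.0 0.0
      vertex 6.0 1.6 0.0
      vertex 12.0 12.0 21.0
    endloop
  endfacet
  facet normal 0.0000 -0.8961 0.4438
    outer loop
      vertex 6.0 1.6 0.0
      vertex 18.0 1.6 0.0
      vertex 12.0 12.0 21.0
    endloop
  endfacet
  facet normal 0.7763 -0.4479 0.4436
    outer loop
      vertex 18.0 1.6 0.0
      vertex 24.0 12.0 0.0
      vertex 12.0 12.0 21.0
    endloop
  endfacet
endsolid part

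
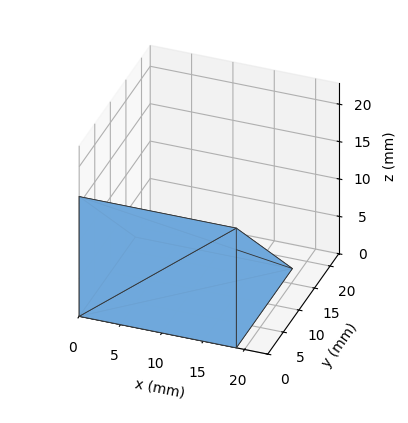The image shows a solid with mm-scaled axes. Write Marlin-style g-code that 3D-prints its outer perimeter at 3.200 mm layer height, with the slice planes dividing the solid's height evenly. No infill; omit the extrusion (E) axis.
Reading the render: the shape is a wedge (ramp): 19 × 18 mm base, rising to 16 mm along the y=0 edge and sloping linearly to z=0 at y=18 (dimensions read to the nearest mm from the axis ticks). For the g-code, the solid's height is divided into equal slices at the stated Δz and each level perimeter traced with G1 moves after a G0 lift.

; perimeter-only toolpath
G21 ; units = mm
G90 ; absolute positioning
G28 ; home
; layer 1
G0 Z3.200
G0 X0.000 Y0.000
G1 X19.000 Y0.000
G1 X19.000 Y14.400
G1 X0.000 Y14.400
G1 X0.000 Y0.000
; layer 2
G0 Z6.400
G0 X0.000 Y0.000
G1 X19.000 Y0.000
G1 X19.000 Y10.800
G1 X0.000 Y10.800
G1 X0.000 Y0.000
; layer 3
G0 Z9.600
G0 X0.000 Y0.000
G1 X19.000 Y0.000
G1 X19.000 Y7.200
G1 X0.000 Y7.200
G1 X0.000 Y0.000
; layer 4
G0 Z12.800
G0 X0.000 Y0.000
G1 X19.000 Y0.000
G1 X19.000 Y3.600
G1 X0.000 Y3.600
G1 X0.000 Y0.000
M2 ; end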